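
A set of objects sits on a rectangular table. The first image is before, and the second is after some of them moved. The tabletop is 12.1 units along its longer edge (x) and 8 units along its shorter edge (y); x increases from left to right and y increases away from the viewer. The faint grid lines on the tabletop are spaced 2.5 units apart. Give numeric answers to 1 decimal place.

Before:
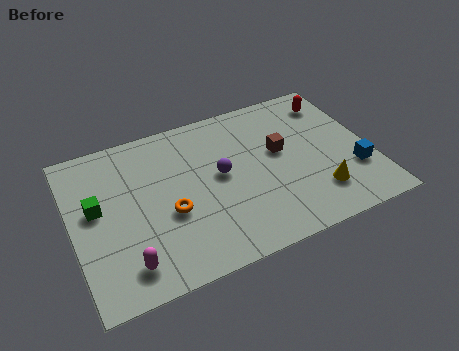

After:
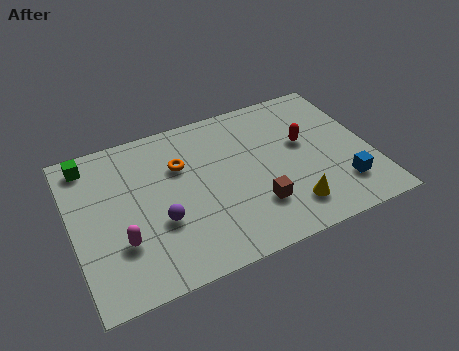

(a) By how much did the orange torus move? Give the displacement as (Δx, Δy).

(0.7, 2.2)

The orange torus was at about (3.8, 3.2) and moved to about (4.5, 5.4).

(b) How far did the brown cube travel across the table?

2.7

The brown cube was near (8.5, 4.6) before and (7.2, 2.2) after, so it travelled √(1.3² + 2.4²) ≈ 2.7 units.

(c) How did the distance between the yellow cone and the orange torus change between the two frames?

-0.5

The distance was about 6.0 in the first image and 5.5 in the second, so they moved 0.5 units closer together.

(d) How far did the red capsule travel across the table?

2.3

The red capsule was near (11.0, 6.5) before and (9.5, 4.7) after, so it travelled √(1.5² + 1.8²) ≈ 2.3 units.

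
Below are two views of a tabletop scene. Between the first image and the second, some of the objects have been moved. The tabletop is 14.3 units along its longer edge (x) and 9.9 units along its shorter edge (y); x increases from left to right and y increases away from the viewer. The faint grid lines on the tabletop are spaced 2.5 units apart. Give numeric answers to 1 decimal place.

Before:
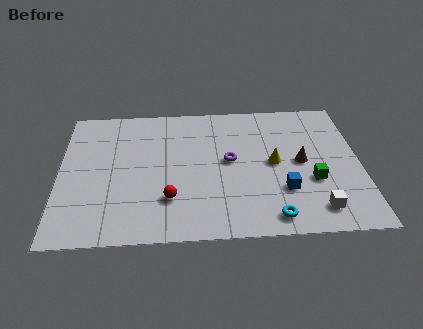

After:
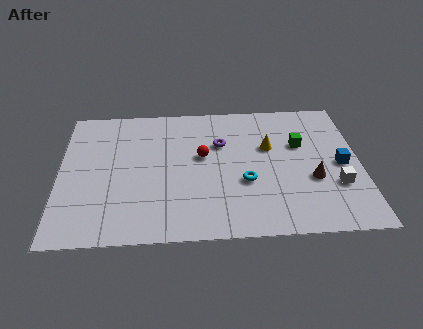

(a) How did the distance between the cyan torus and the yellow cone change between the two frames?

-1.0

The distance was about 3.8 in the first image and 2.8 in the second, so they moved 1.0 units closer together.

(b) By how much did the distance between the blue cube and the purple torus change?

+2.6

The distance was about 3.4 in the first image and 6.0 in the second, so they moved 2.6 units further apart.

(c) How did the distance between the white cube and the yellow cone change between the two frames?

+0.4

The distance was about 3.9 in the first image and 4.3 in the second, so they moved 0.4 units further apart.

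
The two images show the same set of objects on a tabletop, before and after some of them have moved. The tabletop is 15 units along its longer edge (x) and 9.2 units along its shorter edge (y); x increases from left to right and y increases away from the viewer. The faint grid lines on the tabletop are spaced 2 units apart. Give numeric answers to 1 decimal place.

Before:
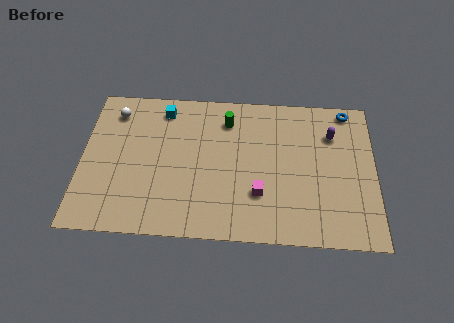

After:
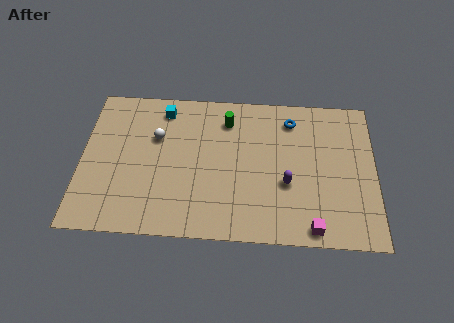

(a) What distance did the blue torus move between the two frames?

3.0

From (13.6, 8.3) to (10.7, 7.5), the blue torus covered √(2.9² + 0.8²) ≈ 3.0 units.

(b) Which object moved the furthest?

the purple capsule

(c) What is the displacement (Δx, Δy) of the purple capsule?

(-2.3, -3.2)

From the two frames, the purple capsule sits at roughly (12.8, 6.7) before and (10.5, 3.5) after.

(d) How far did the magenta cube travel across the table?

3.3

The magenta cube moved from about (9.1, 2.8) to (11.8, 0.9), a distance of √(2.7² + 1.9²) ≈ 3.3.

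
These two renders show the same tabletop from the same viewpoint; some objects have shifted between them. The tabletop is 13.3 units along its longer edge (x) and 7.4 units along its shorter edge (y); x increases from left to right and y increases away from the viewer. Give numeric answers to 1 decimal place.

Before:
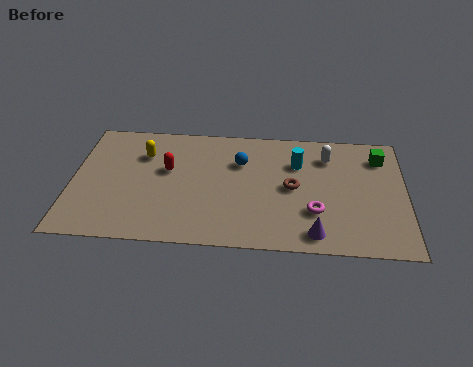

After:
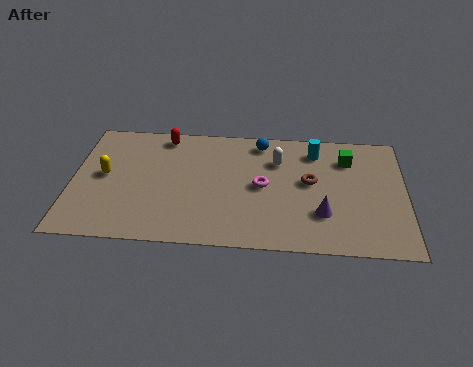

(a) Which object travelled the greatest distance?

the magenta torus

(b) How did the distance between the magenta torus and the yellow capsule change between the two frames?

-1.2

The distance was about 7.5 in the first image and 6.3 in the second, so they moved 1.2 units closer together.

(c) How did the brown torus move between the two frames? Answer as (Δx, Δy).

(0.7, 0.4)

The brown torus was at about (8.8, 3.7) and moved to about (9.5, 4.1).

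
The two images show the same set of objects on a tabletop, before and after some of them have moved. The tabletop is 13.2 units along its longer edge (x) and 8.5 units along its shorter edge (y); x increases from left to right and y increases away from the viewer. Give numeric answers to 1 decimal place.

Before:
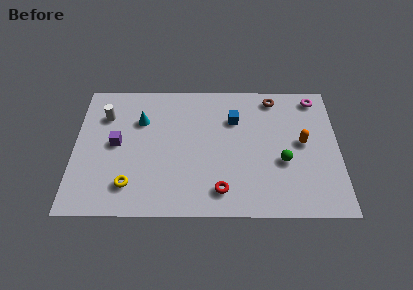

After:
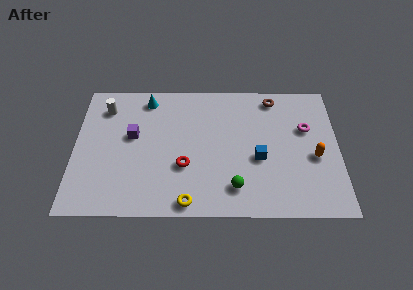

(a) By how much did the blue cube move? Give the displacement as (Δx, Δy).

(1.2, -2.5)

The blue cube started near (8.0, 6.0) and ended near (9.2, 3.5).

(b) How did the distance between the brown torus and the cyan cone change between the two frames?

-0.5

The distance was about 6.9 in the first image and 6.4 in the second, so they moved 0.5 units closer together.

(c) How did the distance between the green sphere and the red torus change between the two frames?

-0.8

Before: roughly 3.6 units apart; after: 2.8. That's 0.8 units closer together.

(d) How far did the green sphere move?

2.9

The green sphere was near (10.4, 3.3) before and (8.0, 1.7) after, so it travelled √(2.4² + 1.6²) ≈ 2.9 units.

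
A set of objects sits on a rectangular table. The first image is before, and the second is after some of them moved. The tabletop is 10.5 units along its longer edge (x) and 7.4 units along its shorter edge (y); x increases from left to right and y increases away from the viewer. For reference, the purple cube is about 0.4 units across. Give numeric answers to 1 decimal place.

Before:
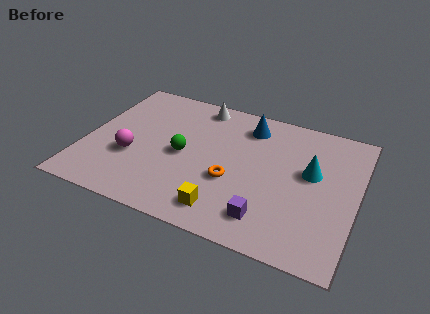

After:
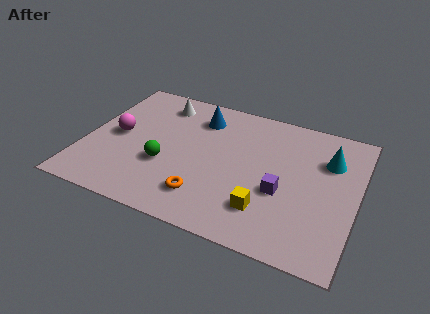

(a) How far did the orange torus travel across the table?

1.5

The orange torus was near (5.8, 2.8) before and (4.9, 1.6) after, so it travelled √(0.9² + 1.2²) ≈ 1.5 units.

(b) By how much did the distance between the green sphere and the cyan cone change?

+1.6

The distance was about 5.0 in the first image and 6.6 in the second, so they moved 1.6 units further apart.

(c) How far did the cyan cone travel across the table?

1.1

The cyan cone moved from about (8.7, 4.3) to (9.3, 5.2), a distance of √(0.6² + 0.9²) ≈ 1.1.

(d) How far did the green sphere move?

1.0

The green sphere was near (3.8, 3.5) before and (3.2, 2.7) after, so it travelled √(0.6² + 0.8²) ≈ 1.0 units.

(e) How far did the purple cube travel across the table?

1.6

From (7.3, 1.4) to (7.7, 2.9), the purple cube covered √(0.4² + 1.5²) ≈ 1.6 units.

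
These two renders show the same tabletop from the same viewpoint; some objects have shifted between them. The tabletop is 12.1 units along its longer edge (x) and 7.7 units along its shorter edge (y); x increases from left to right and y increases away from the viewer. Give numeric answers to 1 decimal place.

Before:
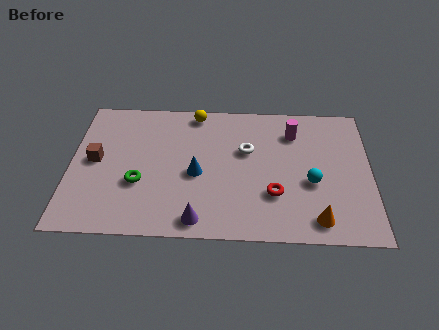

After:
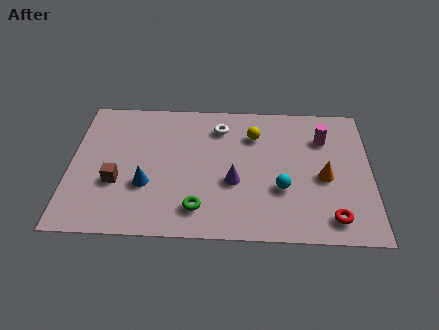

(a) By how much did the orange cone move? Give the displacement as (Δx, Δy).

(0.3, 2.3)

The orange cone was at about (9.9, 1.1) and moved to about (10.2, 3.4).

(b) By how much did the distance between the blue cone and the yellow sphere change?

+1.7

They were about 3.5 units apart before and 5.2 after — 1.7 units further apart.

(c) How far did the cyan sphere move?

1.3

The cyan sphere moved from about (9.7, 3.1) to (8.5, 2.7), a distance of √(1.2² + 0.4²) ≈ 1.3.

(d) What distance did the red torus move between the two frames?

2.6

The red torus was near (8.2, 2.4) before and (10.5, 1.2) after, so it travelled √(2.3² + 1.2²) ≈ 2.6 units.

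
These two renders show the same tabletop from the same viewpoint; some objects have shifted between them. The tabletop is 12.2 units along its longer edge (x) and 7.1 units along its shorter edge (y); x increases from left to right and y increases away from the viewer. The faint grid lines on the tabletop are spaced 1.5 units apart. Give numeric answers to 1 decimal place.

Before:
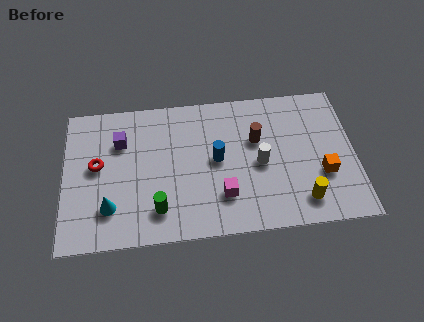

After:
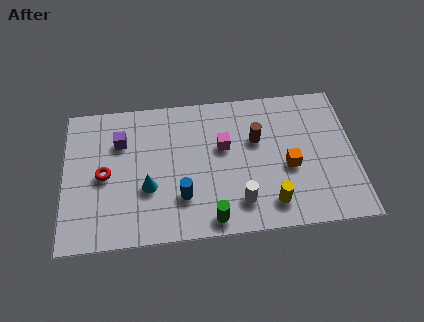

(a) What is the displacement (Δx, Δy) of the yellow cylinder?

(-1.3, 0.0)

The yellow cylinder was at about (9.9, 1.3) and moved to about (8.6, 1.3).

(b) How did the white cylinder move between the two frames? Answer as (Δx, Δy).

(-0.9, -1.8)

The white cylinder started near (8.2, 3.3) and ended near (7.3, 1.5).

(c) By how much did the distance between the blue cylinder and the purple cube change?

-0.3

They were about 4.2 units apart before and 3.9 after — 0.3 units closer together.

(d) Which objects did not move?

the brown cylinder and the purple cube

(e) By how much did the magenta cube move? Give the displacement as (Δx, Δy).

(0.1, 2.4)

The magenta cube started near (6.6, 1.9) and ended near (6.7, 4.3).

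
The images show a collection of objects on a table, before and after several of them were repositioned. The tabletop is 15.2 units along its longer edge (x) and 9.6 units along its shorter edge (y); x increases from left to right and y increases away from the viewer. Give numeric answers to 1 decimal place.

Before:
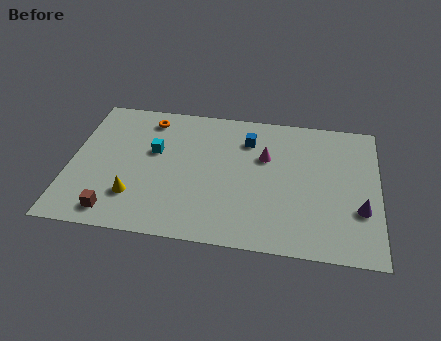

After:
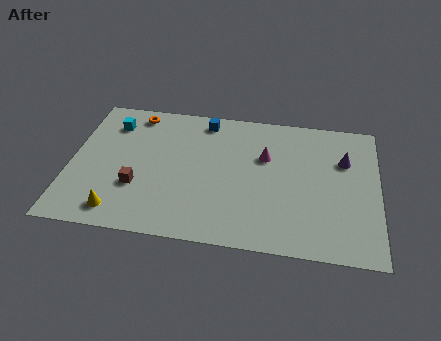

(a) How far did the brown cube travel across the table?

2.1

From (2.4, 1.3) to (3.4, 3.2), the brown cube covered √(1.0² + 1.9²) ≈ 2.1 units.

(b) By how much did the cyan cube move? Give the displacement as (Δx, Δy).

(-2.2, 1.7)

The cyan cube was at about (4.1, 5.8) and moved to about (1.9, 7.5).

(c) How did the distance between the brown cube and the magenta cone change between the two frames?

-1.8

They were about 8.7 units apart before and 6.9 after — 1.8 units closer together.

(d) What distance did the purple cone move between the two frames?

3.4

From (14.3, 3.2) to (13.5, 6.5), the purple cone covered √(0.8² + 3.3²) ≈ 3.4 units.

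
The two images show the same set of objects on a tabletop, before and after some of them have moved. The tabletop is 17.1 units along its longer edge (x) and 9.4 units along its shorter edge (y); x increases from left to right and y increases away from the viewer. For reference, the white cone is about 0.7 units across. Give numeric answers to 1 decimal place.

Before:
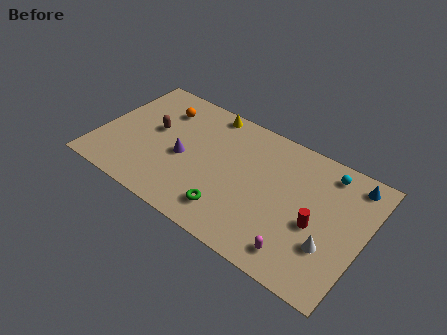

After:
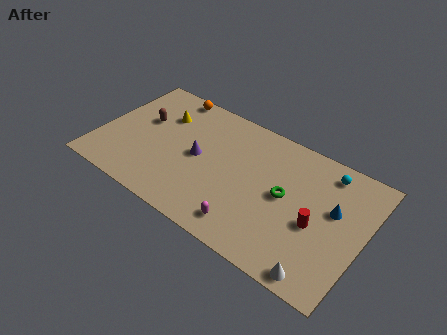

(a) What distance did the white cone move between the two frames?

2.1

From (15.2, 3.0) to (15.0, 0.9), the white cone covered √(0.2² + 2.1²) ≈ 2.1 units.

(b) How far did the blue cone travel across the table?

2.6

The blue cone was near (15.9, 8.1) before and (15.1, 5.6) after, so it travelled √(0.8² + 2.5²) ≈ 2.6 units.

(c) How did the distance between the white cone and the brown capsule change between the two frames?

+1.3

They were about 12.1 units apart before and 13.4 after — 1.3 units further apart.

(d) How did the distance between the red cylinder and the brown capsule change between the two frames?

+0.8

They were about 11.0 units apart before and 11.8 after — 0.8 units further apart.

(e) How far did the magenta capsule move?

3.3

The magenta capsule was near (13.5, 1.5) before and (10.2, 1.5) after, so it travelled √(3.3² + 0.0²) ≈ 3.3 units.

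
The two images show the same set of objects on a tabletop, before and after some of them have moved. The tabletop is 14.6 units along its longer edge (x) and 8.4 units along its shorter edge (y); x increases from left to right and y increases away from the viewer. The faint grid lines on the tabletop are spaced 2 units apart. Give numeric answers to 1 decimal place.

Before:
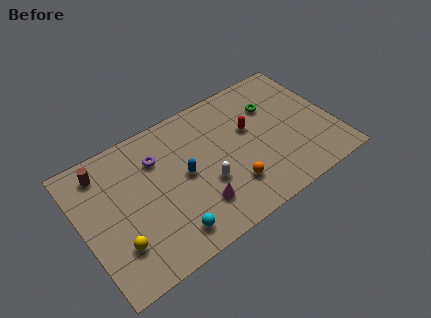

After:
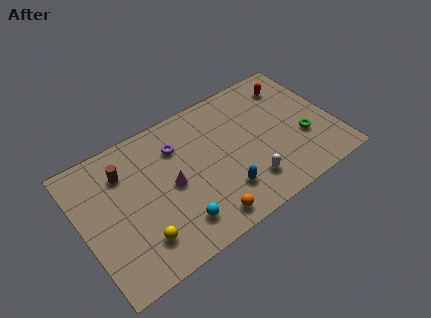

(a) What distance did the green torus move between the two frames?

3.2

The green torus moved from about (11.4, 5.9) to (12.7, 3.0), a distance of √(1.3² + 2.9²) ≈ 3.2.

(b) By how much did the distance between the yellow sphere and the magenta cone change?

-1.5

The distance was about 4.6 in the first image and 3.1 in the second, so they moved 1.5 units closer together.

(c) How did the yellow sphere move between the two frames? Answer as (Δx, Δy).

(1.2, -0.4)

The yellow sphere started near (1.7, 2.3) and ended near (2.9, 1.9).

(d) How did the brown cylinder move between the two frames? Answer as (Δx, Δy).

(1.1, -0.7)

The brown cylinder started near (1.6, 7.0) and ended near (2.7, 6.3).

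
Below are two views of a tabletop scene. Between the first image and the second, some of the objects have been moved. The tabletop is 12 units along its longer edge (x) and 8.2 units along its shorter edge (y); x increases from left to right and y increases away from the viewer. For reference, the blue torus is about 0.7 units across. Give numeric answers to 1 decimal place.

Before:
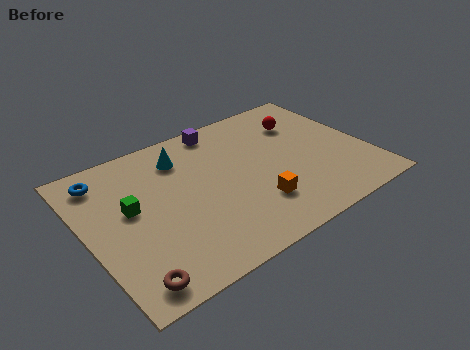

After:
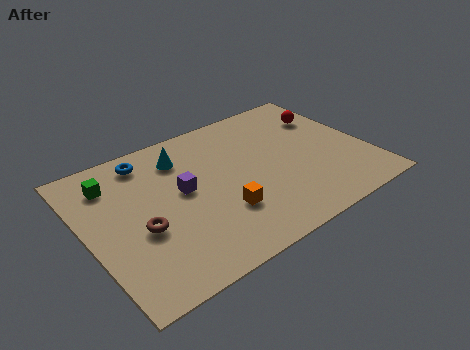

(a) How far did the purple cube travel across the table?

3.6

The purple cube was near (6.3, 7.3) before and (4.1, 4.5) after, so it travelled √(2.2² + 2.8²) ≈ 3.6 units.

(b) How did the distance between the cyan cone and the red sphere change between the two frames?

+1.1

The distance was about 5.3 in the first image and 6.4 in the second, so they moved 1.1 units further apart.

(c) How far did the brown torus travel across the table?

2.5

From (1.2, 1.0) to (2.1, 3.3), the brown torus covered √(0.9² + 2.3²) ≈ 2.5 units.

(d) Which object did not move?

the cyan cone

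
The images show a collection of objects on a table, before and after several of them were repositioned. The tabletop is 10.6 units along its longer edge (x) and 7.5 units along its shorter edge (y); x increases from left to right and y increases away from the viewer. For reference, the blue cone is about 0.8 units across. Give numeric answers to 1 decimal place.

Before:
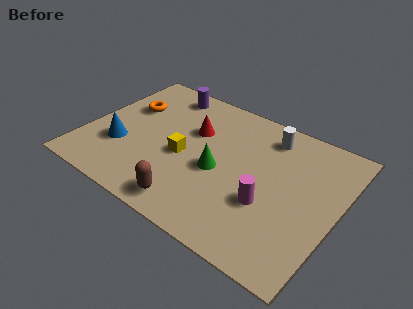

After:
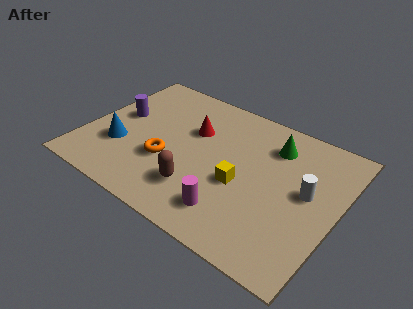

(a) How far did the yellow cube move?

2.5

From (4.2, 3.3) to (6.7, 3.1), the yellow cube covered √(2.5² + 0.2²) ≈ 2.5 units.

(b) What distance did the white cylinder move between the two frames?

2.9

The white cylinder moved from about (7.3, 6.2) to (9.3, 4.1), a distance of √(2.0² + 2.1²) ≈ 2.9.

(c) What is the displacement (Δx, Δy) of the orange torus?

(2.2, -2.2)

From the two frames, the orange torus sits at roughly (1.4, 4.9) before and (3.6, 2.7) after.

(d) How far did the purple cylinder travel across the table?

2.7

From (2.7, 6.5) to (1.2, 4.2), the purple cylinder covered √(1.5² + 2.3²) ≈ 2.7 units.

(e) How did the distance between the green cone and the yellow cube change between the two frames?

+1.3

Before: roughly 1.5 units apart; after: 2.8. That's 1.3 units further apart.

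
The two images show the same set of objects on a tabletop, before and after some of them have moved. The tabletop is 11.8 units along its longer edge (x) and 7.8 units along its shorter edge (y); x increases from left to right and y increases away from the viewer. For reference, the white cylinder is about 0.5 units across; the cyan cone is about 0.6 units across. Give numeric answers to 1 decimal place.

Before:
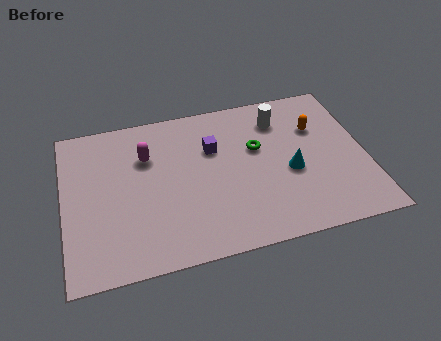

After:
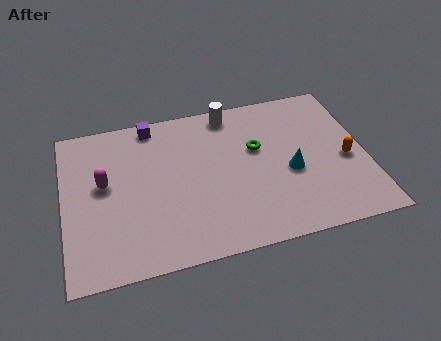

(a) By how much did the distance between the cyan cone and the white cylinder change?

+1.4

The distance was about 2.8 in the first image and 4.2 in the second, so they moved 1.4 units further apart.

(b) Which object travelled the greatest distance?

the purple cube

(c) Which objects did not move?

the green torus and the cyan cone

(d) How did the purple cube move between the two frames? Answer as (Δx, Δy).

(-2.3, 1.8)

The purple cube was at about (5.9, 5.2) and moved to about (3.6, 7.0).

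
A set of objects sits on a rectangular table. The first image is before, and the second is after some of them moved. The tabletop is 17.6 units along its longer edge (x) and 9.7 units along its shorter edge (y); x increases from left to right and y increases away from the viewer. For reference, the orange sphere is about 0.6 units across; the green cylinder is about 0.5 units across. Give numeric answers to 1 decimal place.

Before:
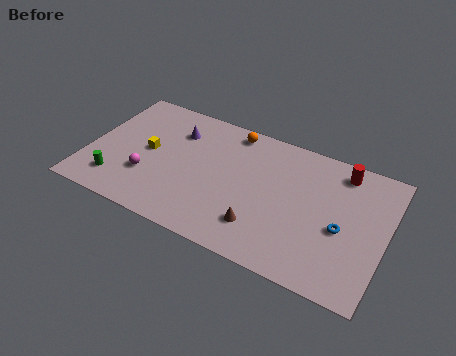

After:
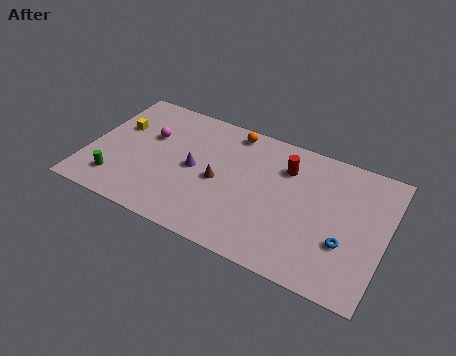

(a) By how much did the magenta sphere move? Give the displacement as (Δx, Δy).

(-0.3, 3.1)

The magenta sphere was at about (3.7, 3.1) and moved to about (3.4, 6.2).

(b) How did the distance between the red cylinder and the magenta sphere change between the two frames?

-4.0

The distance was about 12.2 in the first image and 8.2 in the second, so they moved 4.0 units closer together.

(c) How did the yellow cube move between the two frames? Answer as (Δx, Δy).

(-2.0, 1.2)

From the two frames, the yellow cube sits at roughly (3.5, 5.0) before and (1.5, 6.2) after.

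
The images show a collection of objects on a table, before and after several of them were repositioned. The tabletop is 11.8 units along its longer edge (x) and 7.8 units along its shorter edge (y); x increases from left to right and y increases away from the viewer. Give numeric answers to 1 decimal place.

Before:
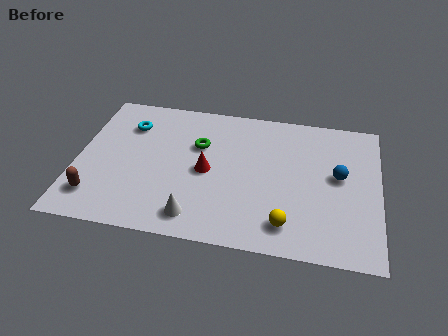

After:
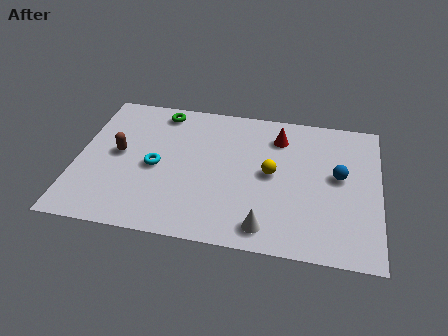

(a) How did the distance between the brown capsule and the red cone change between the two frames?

+1.8

The distance was about 4.7 in the first image and 6.5 in the second, so they moved 1.8 units further apart.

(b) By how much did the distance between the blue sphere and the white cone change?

-2.0

They were about 6.2 units apart before and 4.2 after — 2.0 units closer together.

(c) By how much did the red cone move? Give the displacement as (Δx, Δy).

(2.7, 2.4)

The red cone started near (5.1, 3.7) and ended near (7.8, 6.1).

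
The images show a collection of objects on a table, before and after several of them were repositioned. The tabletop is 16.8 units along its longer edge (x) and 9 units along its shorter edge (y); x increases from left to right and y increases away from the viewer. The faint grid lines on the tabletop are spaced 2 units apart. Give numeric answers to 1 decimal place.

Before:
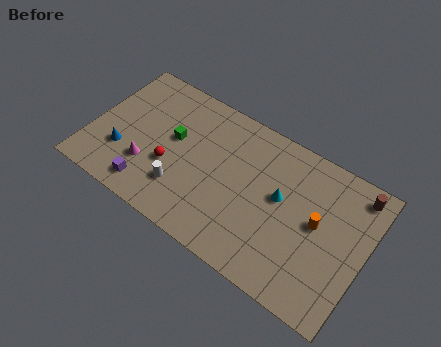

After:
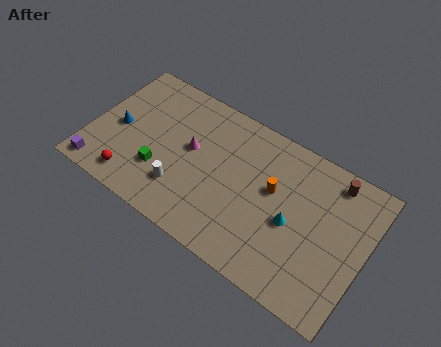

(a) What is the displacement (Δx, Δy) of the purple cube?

(-3.0, -0.4)

The purple cube started near (4.0, 1.4) and ended near (1.0, 1.0).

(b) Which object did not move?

the white cylinder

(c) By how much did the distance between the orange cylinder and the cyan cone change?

-0.4

They were about 2.3 units apart before and 1.9 after — 0.4 units closer together.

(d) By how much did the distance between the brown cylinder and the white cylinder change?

-1.2

They were about 11.3 units apart before and 10.1 after — 1.2 units closer together.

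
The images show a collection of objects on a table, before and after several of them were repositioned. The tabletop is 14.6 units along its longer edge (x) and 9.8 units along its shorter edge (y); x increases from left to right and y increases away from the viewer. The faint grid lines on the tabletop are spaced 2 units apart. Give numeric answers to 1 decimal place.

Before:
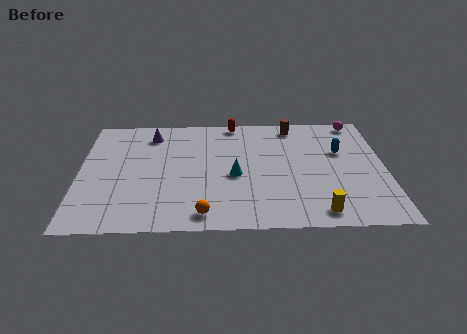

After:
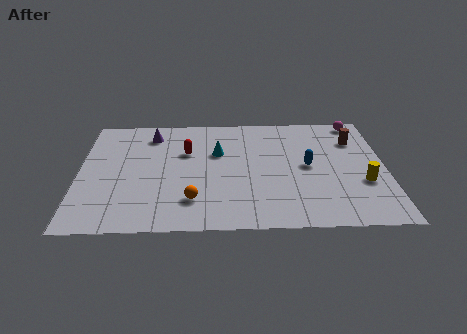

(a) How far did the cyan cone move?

2.2

The cyan cone was near (7.4, 4.3) before and (6.6, 6.3) after, so it travelled √(0.8² + 2.0²) ≈ 2.2 units.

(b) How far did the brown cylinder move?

3.2

The brown cylinder was near (10.3, 8.6) before and (13.2, 7.2) after, so it travelled √(2.9² + 1.4²) ≈ 3.2 units.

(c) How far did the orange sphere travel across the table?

1.2

The orange sphere was near (5.9, 1.2) before and (5.4, 2.3) after, so it travelled √(0.5² + 1.1²) ≈ 1.2 units.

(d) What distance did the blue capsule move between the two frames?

2.0

The blue capsule was near (12.5, 6.2) before and (10.9, 5.0) after, so it travelled √(1.6² + 1.2²) ≈ 2.0 units.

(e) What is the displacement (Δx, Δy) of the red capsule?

(-2.3, -2.6)

The red capsule was at about (7.4, 9.0) and moved to about (5.1, 6.4).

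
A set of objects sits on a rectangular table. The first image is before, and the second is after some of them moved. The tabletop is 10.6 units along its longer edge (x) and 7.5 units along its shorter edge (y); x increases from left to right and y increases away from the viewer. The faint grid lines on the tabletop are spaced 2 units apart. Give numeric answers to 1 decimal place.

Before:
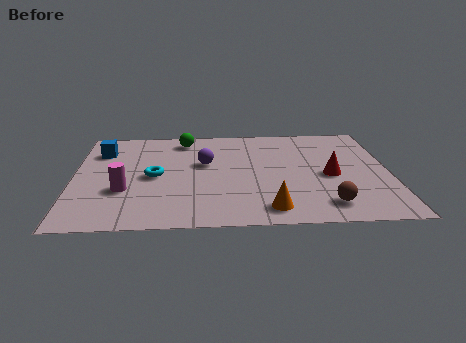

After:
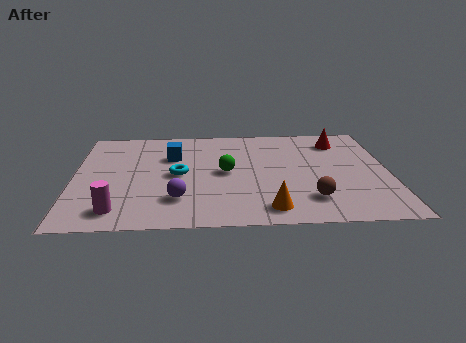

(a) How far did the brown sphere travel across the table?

0.6

The brown sphere moved from about (8.4, 1.3) to (7.9, 1.7), a distance of √(0.5² + 0.4²) ≈ 0.6.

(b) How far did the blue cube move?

2.5

The blue cube moved from about (0.9, 5.6) to (3.3, 5.1), a distance of √(2.4² + 0.5²) ≈ 2.5.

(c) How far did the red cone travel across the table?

2.6

The red cone moved from about (8.6, 3.4) to (9.0, 6.0), a distance of √(0.4² + 2.6²) ≈ 2.6.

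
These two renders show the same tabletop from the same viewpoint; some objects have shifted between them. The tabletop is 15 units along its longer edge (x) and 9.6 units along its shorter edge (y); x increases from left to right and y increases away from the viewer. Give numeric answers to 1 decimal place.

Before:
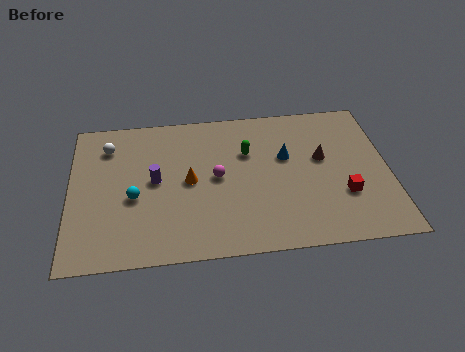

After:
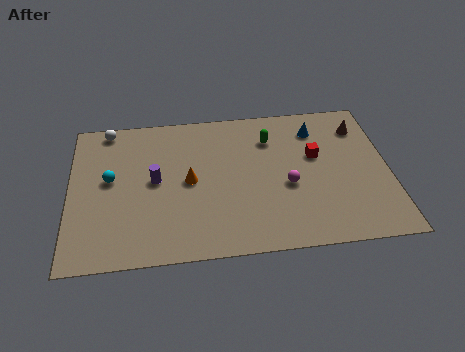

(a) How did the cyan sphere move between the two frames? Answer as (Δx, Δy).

(-1.1, 1.3)

The cyan sphere was at about (3.0, 4.0) and moved to about (1.9, 5.3).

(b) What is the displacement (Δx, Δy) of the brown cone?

(1.9, 1.9)

The brown cone started near (11.9, 5.6) and ended near (13.8, 7.5).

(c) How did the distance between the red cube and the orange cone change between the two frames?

-1.3

They were about 7.4 units apart before and 6.1 after — 1.3 units closer together.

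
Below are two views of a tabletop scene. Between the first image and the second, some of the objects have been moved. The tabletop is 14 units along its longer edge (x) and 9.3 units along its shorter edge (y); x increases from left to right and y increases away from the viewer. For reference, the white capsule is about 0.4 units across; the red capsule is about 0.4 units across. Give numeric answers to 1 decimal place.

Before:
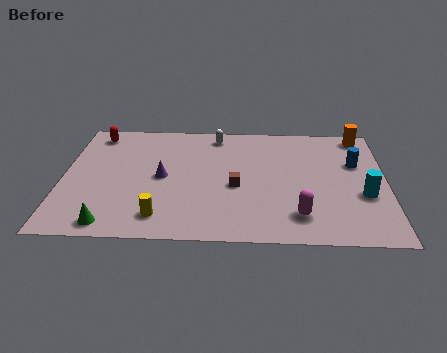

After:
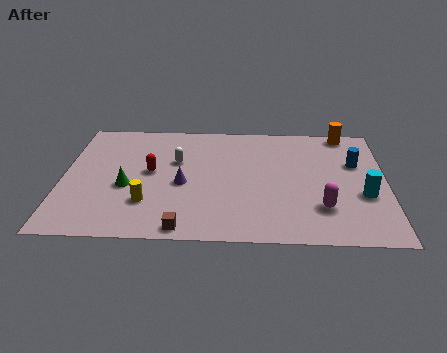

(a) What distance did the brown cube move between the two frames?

3.9

From (7.5, 4.0) to (5.3, 0.8), the brown cube covered √(2.2² + 3.2²) ≈ 3.9 units.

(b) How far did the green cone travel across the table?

2.9

The green cone was near (2.2, 1.0) before and (2.8, 3.8) after, so it travelled √(0.6² + 2.8²) ≈ 2.9 units.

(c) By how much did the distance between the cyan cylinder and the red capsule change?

-3.2

The distance was about 12.5 in the first image and 9.3 in the second, so they moved 3.2 units closer together.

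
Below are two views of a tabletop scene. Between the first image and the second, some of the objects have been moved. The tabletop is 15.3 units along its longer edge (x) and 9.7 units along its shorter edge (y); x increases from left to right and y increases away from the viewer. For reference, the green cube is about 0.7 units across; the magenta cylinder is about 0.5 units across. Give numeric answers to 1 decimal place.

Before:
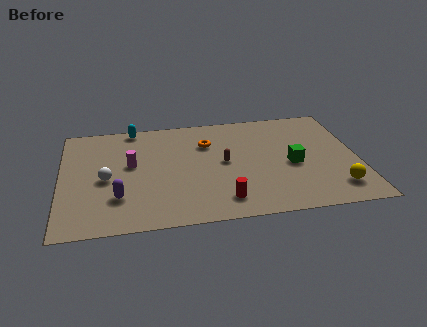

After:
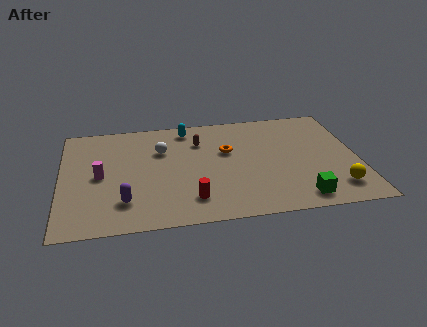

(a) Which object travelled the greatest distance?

the white sphere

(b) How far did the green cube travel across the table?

3.0

From (11.9, 4.3) to (12.1, 1.3), the green cube covered √(0.2² + 3.0²) ≈ 3.0 units.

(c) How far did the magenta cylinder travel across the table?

1.8

The magenta cylinder moved from about (3.6, 5.5) to (2.0, 4.7), a distance of √(1.6² + 0.8²) ≈ 1.8.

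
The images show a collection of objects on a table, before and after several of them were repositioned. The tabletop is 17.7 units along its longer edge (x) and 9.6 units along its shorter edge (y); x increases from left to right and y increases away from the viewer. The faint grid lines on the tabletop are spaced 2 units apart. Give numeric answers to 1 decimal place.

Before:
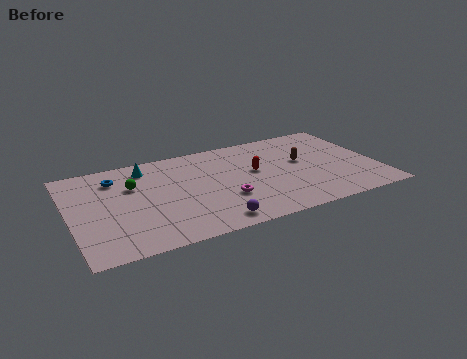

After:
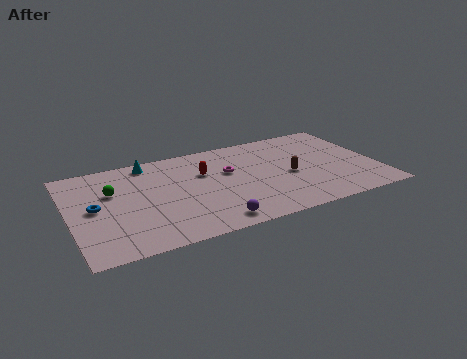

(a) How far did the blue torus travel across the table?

3.0

From (2.8, 7.5) to (1.4, 4.9), the blue torus covered √(1.4² + 2.6²) ≈ 3.0 units.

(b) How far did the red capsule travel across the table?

3.0

From (10.7, 5.4) to (7.8, 6.3), the red capsule covered √(2.9² + 0.9²) ≈ 3.0 units.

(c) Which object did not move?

the purple sphere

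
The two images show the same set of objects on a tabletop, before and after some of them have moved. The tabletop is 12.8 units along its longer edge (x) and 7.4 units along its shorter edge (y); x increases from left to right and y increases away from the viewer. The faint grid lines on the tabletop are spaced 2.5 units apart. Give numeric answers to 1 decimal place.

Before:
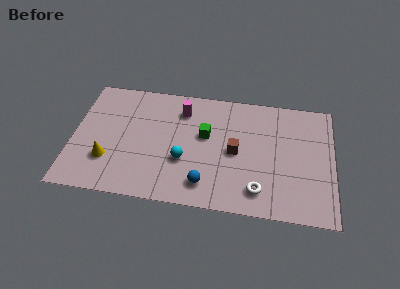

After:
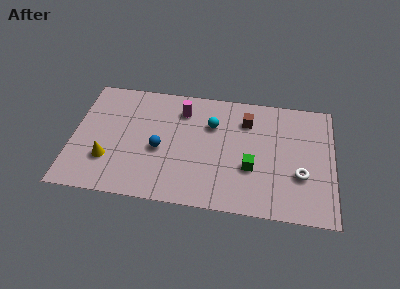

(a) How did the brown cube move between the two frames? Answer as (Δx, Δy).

(0.5, 2.0)

The brown cube was at about (8.0, 3.6) and moved to about (8.5, 5.6).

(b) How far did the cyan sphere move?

2.7

From (5.5, 2.7) to (6.8, 5.1), the cyan sphere covered √(1.3² + 2.4²) ≈ 2.7 units.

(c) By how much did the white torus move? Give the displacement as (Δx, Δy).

(2.0, 1.2)

The white torus was at about (9.2, 1.4) and moved to about (11.2, 2.6).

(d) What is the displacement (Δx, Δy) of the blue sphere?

(-2.3, 1.8)

From the two frames, the blue sphere sits at roughly (6.6, 1.4) before and (4.3, 3.2) after.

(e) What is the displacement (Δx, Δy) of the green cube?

(2.3, -1.7)

The green cube was at about (6.5, 4.4) and moved to about (8.8, 2.7).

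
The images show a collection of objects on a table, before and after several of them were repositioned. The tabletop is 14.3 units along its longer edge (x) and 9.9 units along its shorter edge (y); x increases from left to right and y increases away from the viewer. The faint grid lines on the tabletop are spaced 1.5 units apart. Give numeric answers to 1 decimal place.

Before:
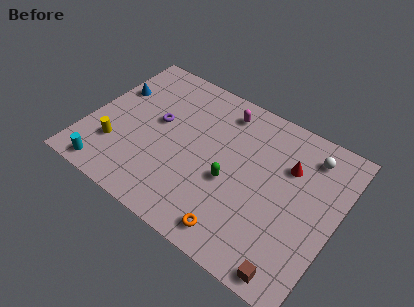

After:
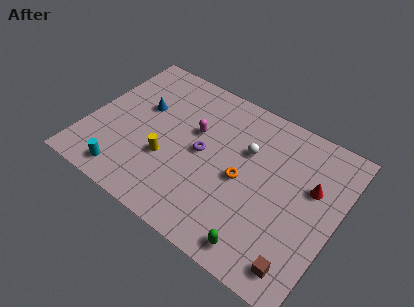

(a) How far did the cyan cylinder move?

1.0

From (1.8, 1.0) to (2.8, 1.3), the cyan cylinder covered √(1.0² + 0.3²) ≈ 1.0 units.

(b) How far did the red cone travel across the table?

1.5

The red cone moved from about (11.3, 6.8) to (12.7, 6.2), a distance of √(1.4² + 0.6²) ≈ 1.5.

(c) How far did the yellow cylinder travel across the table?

3.0

The yellow cylinder was near (1.9, 2.8) before and (4.8, 3.5) after, so it travelled √(2.9² + 0.7²) ≈ 3.0 units.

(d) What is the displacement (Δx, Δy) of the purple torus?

(2.8, -0.6)

From the two frames, the purple torus sits at roughly (3.8, 5.6) before and (6.6, 5.0) after.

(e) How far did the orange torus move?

3.3

The orange torus was near (9.3, 1.3) before and (9.0, 4.6) after, so it travelled √(0.3² + 3.3²) ≈ 3.3 units.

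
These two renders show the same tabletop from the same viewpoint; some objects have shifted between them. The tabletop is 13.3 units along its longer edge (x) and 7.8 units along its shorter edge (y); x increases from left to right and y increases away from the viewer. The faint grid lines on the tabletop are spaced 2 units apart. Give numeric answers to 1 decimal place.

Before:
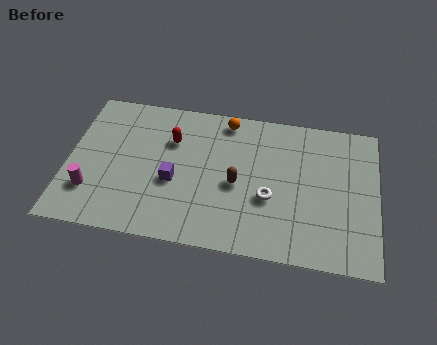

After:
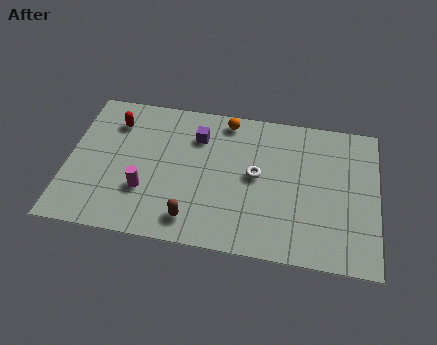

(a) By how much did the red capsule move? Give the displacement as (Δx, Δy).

(-2.5, 0.6)

The red capsule was at about (4.4, 5.4) and moved to about (1.9, 6.0).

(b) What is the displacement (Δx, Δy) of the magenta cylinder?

(2.3, 0.4)

From the two frames, the magenta cylinder sits at roughly (1.1, 2.1) before and (3.4, 2.5) after.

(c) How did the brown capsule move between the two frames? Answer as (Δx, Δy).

(-1.8, -2.2)

The brown capsule was at about (7.3, 3.5) and moved to about (5.5, 1.3).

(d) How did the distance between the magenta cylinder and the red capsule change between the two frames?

-0.9

The distance was about 4.7 in the first image and 3.8 in the second, so they moved 0.9 units closer together.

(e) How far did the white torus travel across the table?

1.3

The white torus moved from about (8.7, 3.0) to (8.1, 4.1), a distance of √(0.6² + 1.1²) ≈ 1.3.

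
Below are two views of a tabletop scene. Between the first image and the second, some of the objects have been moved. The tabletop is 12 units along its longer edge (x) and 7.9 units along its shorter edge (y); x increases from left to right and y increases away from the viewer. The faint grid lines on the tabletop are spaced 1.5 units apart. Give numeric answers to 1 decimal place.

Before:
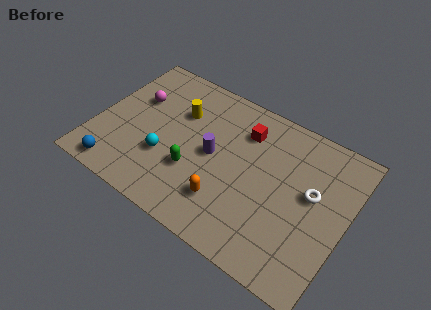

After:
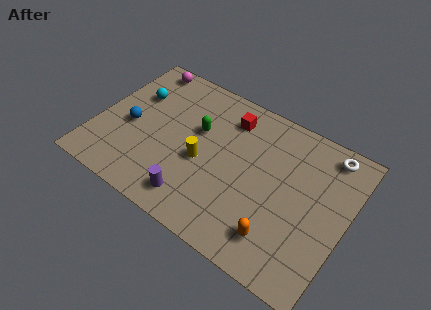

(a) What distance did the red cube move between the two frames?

0.9

From (6.8, 6.0) to (6.0, 6.3), the red cube covered √(0.8² + 0.3²) ≈ 0.9 units.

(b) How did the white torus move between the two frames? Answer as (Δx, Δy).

(0.4, 2.4)

The white torus started near (10.3, 4.5) and ended near (10.7, 6.9).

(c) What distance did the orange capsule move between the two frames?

2.6

The orange capsule was near (6.6, 2.0) before and (9.2, 1.6) after, so it travelled √(2.6² + 0.4²) ≈ 2.6 units.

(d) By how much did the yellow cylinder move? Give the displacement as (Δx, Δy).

(1.5, -2.0)

From the two frames, the yellow cylinder sits at roughly (3.7, 5.4) before and (5.2, 3.4) after.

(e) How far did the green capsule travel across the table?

2.2

The green capsule moved from about (4.9, 2.7) to (4.7, 4.9), a distance of √(0.2² + 2.2²) ≈ 2.2.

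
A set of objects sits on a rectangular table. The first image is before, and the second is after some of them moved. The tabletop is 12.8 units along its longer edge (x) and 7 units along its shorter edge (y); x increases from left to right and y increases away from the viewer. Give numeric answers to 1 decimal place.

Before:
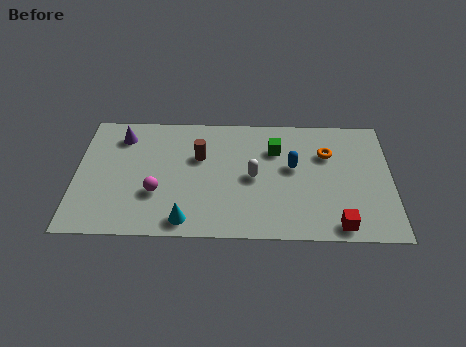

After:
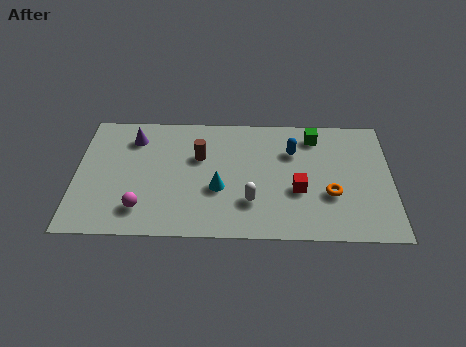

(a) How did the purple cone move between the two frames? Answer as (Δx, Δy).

(0.5, -0.1)

From the two frames, the purple cone sits at roughly (1.8, 5.6) before and (2.3, 5.5) after.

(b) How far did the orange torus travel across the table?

2.3

From (10.2, 4.8) to (10.3, 2.5), the orange torus covered √(0.1² + 2.3²) ≈ 2.3 units.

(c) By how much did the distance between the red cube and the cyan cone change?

-2.9

Before: roughly 6.1 units apart; after: 3.2. That's 2.9 units closer together.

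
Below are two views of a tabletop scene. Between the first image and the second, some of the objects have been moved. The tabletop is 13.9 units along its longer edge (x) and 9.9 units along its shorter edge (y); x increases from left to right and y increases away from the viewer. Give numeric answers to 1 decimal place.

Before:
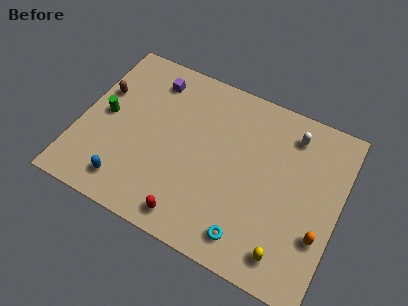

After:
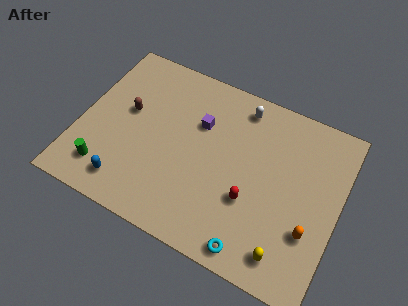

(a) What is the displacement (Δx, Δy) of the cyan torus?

(0.3, -0.5)

The cyan torus was at about (9.6, 1.5) and moved to about (9.9, 1.0).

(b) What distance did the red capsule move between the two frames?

3.7

From (6.5, 1.2) to (9.4, 3.5), the red capsule covered √(2.9² + 2.3²) ≈ 3.7 units.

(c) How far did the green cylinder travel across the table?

3.1

From (1.3, 5.0) to (1.8, 1.9), the green cylinder covered √(0.5² + 3.1²) ≈ 3.1 units.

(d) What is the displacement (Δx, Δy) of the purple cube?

(2.8, -1.5)

From the two frames, the purple cube sits at roughly (3.4, 8.1) before and (6.2, 6.6) after.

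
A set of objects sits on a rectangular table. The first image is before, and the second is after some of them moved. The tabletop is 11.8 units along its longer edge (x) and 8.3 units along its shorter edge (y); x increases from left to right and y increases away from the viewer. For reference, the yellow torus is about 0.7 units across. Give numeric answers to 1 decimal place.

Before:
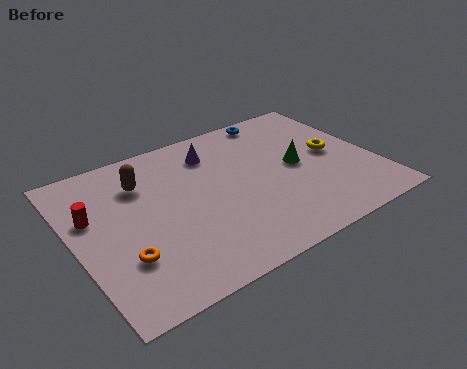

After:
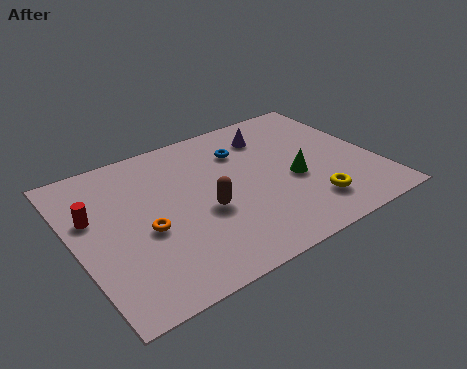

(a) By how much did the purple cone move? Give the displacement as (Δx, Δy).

(2.3, 0.0)

The purple cone started near (5.8, 6.5) and ended near (8.1, 6.5).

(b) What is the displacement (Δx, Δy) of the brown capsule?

(2.0, -2.7)

The brown capsule started near (2.9, 6.1) and ended near (4.9, 3.4).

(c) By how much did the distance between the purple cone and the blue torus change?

-1.7

The distance was about 3.0 in the first image and 1.3 in the second, so they moved 1.7 units closer together.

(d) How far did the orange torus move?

1.4

The orange torus moved from about (1.6, 2.5) to (2.6, 3.5), a distance of √(1.0² + 1.0²) ≈ 1.4.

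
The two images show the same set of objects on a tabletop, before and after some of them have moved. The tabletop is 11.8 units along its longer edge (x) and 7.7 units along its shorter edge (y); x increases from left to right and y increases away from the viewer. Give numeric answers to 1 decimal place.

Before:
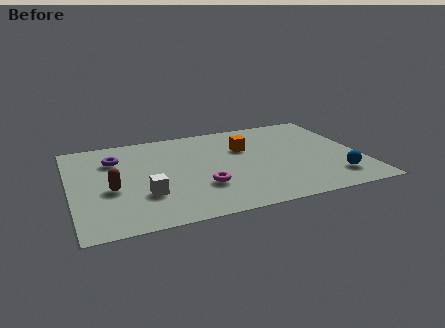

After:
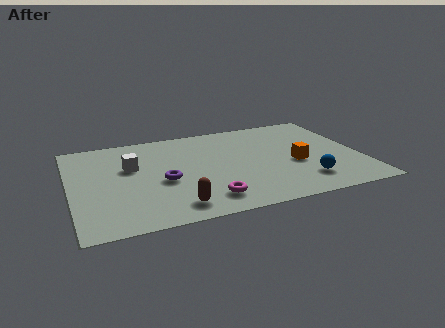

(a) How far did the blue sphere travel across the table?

1.2

The blue sphere was near (10.5, 1.6) before and (9.3, 1.7) after, so it travelled √(1.2² + 0.1²) ≈ 1.2 units.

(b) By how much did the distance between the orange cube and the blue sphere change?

-3.3

They were about 4.8 units apart before and 1.5 after — 3.3 units closer together.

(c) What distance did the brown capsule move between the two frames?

3.1

The brown capsule moved from about (1.6, 3.2) to (4.0, 1.2), a distance of √(2.4² + 2.0²) ≈ 3.1.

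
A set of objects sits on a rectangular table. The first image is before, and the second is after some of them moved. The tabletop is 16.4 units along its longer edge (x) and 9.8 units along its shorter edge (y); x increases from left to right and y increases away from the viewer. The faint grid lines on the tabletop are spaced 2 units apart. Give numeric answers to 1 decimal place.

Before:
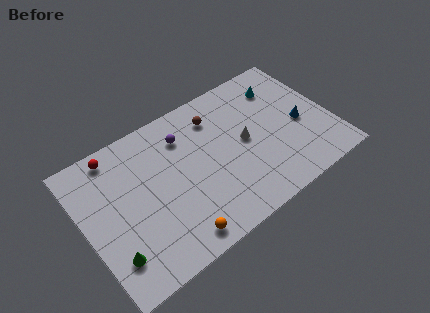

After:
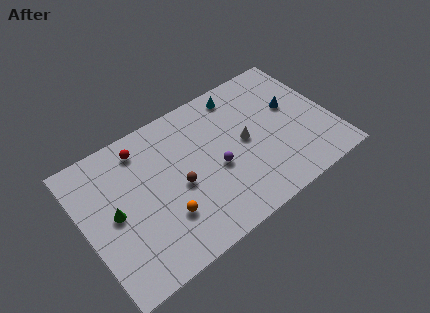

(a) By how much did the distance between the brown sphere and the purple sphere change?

+0.3

They were about 2.2 units apart before and 2.5 after — 0.3 units further apart.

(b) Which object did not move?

the white cone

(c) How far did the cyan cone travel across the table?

2.8

The cyan cone was near (13.7, 7.6) before and (11.0, 8.5) after, so it travelled √(2.7² + 0.9²) ≈ 2.8 units.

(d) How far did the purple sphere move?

3.7

The purple sphere moved from about (7.0, 7.5) to (8.6, 4.2), a distance of √(1.6² + 3.3²) ≈ 3.7.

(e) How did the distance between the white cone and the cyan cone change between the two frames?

-0.5

The distance was about 4.0 in the first image and 3.5 in the second, so they moved 0.5 units closer together.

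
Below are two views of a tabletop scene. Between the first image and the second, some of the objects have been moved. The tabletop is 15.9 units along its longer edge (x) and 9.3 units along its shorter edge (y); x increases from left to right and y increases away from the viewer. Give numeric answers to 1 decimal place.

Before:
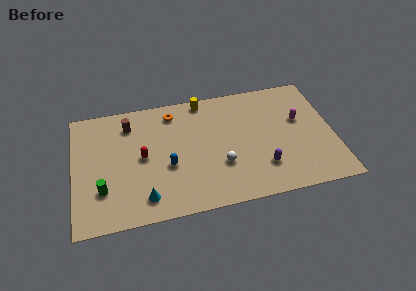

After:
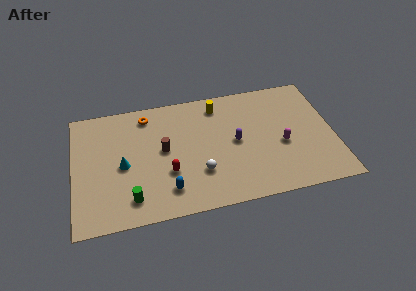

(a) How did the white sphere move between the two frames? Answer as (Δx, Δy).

(-1.3, -0.3)

The white sphere was at about (8.9, 3.1) and moved to about (7.6, 2.8).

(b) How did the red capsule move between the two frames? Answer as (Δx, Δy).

(1.5, -1.5)

From the two frames, the red capsule sits at roughly (4.2, 4.7) before and (5.7, 3.2) after.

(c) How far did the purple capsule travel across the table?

2.7

The purple capsule was near (11.4, 2.4) before and (9.9, 4.7) after, so it travelled √(1.5² + 2.3²) ≈ 2.7 units.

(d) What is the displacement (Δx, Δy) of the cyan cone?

(-1.2, 2.7)

The cyan cone started near (4.2, 1.6) and ended near (3.0, 4.3).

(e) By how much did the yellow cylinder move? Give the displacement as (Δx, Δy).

(0.9, -0.6)

The yellow cylinder was at about (8.1, 8.4) and moved to about (9.0, 7.8).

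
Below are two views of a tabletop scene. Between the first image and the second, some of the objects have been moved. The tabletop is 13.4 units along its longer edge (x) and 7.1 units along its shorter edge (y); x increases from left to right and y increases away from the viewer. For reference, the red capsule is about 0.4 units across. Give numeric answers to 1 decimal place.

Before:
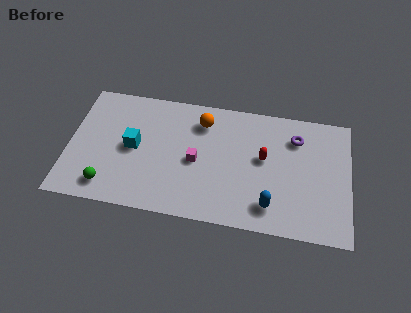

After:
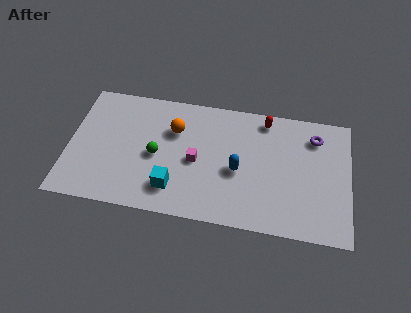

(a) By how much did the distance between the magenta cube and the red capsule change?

+1.0

They were about 3.3 units apart before and 4.3 after — 1.0 units further apart.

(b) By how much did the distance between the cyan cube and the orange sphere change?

-0.5

Before: roughly 3.8 units apart; after: 3.3. That's 0.5 units closer together.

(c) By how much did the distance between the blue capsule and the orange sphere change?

-1.8

The distance was about 5.4 in the first image and 3.6 in the second, so they moved 1.8 units closer together.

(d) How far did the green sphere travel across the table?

3.0

The green sphere moved from about (2.0, 1.2) to (4.2, 3.3), a distance of √(2.2² + 2.1²) ≈ 3.0.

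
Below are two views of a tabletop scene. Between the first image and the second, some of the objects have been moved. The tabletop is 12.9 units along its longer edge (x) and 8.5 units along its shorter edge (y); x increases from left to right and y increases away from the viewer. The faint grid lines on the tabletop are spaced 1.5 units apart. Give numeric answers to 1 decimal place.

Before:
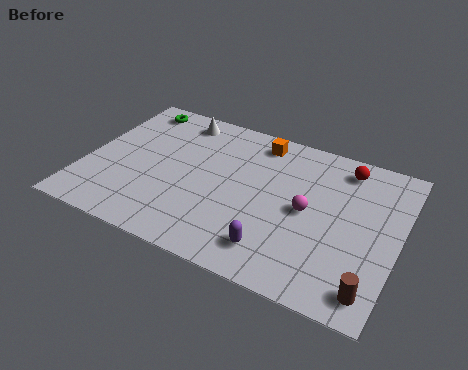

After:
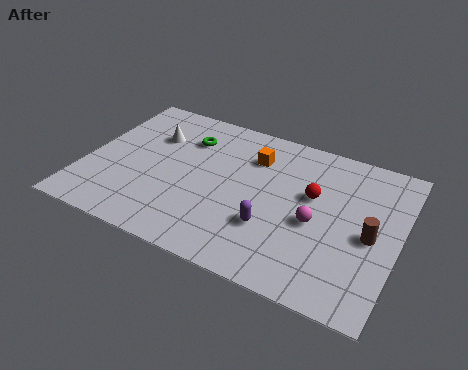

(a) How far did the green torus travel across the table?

2.6

The green torus moved from about (1.5, 7.4) to (3.9, 6.3), a distance of √(2.4² + 1.1²) ≈ 2.6.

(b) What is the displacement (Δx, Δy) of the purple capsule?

(-0.3, 1.1)

The purple capsule started near (8.2, 1.6) and ended near (7.9, 2.7).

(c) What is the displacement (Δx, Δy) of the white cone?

(-0.9, -1.4)

The white cone was at about (3.4, 7.3) and moved to about (2.5, 5.9).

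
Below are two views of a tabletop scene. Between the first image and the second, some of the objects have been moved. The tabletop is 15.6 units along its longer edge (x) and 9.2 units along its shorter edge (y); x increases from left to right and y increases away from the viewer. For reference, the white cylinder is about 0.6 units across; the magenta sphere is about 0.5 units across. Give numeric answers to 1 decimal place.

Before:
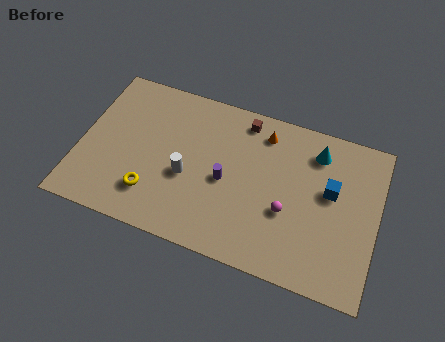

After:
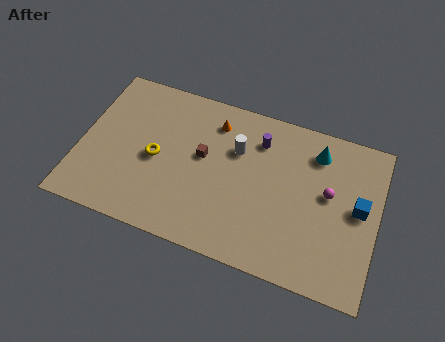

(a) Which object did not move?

the cyan cone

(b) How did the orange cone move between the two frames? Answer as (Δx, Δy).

(-2.6, -0.2)

The orange cone started near (9.4, 7.6) and ended near (6.8, 7.4).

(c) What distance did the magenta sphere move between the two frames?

2.6

The magenta sphere was near (11.0, 3.5) before and (13.0, 5.2) after, so it travelled √(2.0² + 1.7²) ≈ 2.6 units.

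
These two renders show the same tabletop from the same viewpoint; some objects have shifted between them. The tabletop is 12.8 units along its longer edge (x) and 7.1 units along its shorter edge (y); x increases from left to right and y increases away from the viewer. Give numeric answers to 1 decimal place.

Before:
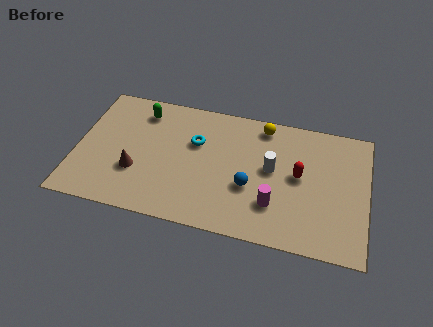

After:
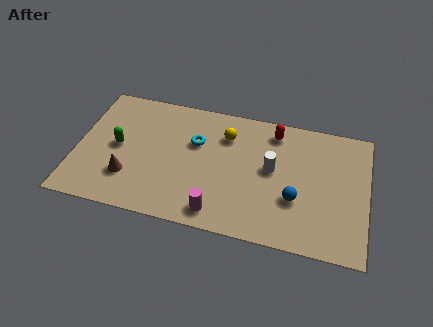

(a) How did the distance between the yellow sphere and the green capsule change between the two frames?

-0.4

Before: roughly 5.4 units apart; after: 5.0. That's 0.4 units closer together.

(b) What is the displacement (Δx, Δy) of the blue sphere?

(2.0, -0.2)

The blue sphere started near (7.7, 2.7) and ended near (9.7, 2.5).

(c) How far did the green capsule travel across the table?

2.4

The green capsule was near (2.7, 5.8) before and (1.8, 3.6) after, so it travelled √(0.9² + 2.2²) ≈ 2.4 units.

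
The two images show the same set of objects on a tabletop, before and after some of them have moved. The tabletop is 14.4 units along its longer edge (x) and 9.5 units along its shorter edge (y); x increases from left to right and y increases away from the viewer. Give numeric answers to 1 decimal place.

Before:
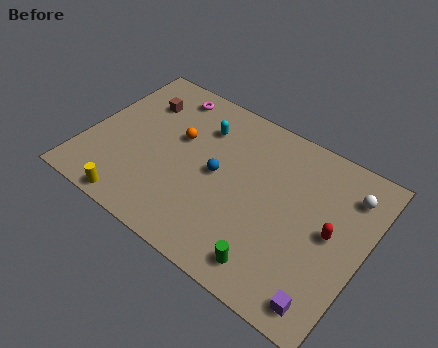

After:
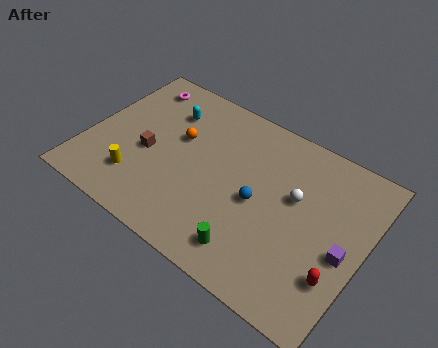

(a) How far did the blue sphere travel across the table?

2.2

The blue sphere was near (6.8, 4.8) before and (9.0, 4.4) after, so it travelled √(2.2² + 0.4²) ≈ 2.2 units.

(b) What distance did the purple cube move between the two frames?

2.9

The purple cube was near (13.1, 1.2) before and (13.5, 4.1) after, so it travelled √(0.4² + 2.9²) ≈ 2.9 units.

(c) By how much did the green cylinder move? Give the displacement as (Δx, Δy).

(-1.1, 0.2)

From the two frames, the green cylinder sits at roughly (10.3, 1.4) before and (9.2, 1.6) after.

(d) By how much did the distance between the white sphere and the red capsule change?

+1.4

Before: roughly 2.6 units apart; after: 4.0. That's 1.4 units further apart.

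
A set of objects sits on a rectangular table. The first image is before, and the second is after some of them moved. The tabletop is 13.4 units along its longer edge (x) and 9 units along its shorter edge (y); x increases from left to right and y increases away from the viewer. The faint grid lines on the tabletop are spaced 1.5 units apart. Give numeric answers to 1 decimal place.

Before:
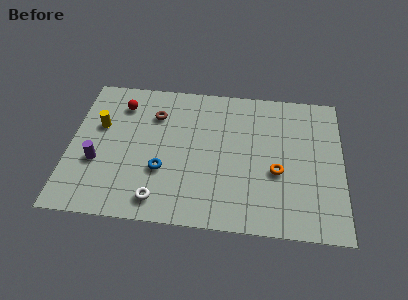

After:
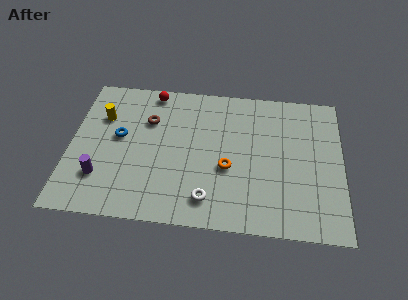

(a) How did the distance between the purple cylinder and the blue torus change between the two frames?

-0.5

The distance was about 3.2 in the first image and 2.7 in the second, so they moved 0.5 units closer together.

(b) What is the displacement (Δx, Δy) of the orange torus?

(-2.4, 0.0)

The orange torus started near (10.2, 3.6) and ended near (7.8, 3.6).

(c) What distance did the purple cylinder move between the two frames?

0.9

The purple cylinder was near (1.4, 3.3) before and (1.6, 2.4) after, so it travelled √(0.2² + 0.9²) ≈ 0.9 units.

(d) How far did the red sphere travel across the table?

1.8

The red sphere moved from about (2.4, 7.1) to (3.9, 8.1), a distance of √(1.5² + 1.0²) ≈ 1.8.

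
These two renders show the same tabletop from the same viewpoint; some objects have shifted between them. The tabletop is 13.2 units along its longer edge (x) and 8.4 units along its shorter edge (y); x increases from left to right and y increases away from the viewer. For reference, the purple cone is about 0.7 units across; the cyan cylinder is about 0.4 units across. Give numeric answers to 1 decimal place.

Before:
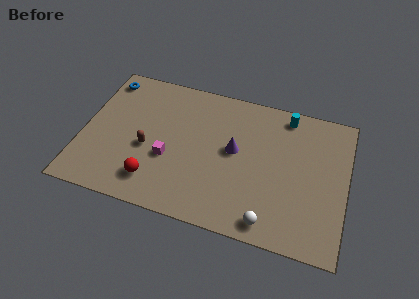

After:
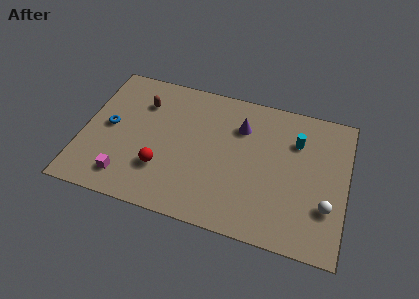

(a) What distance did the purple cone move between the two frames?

1.5

From (7.6, 4.6) to (7.8, 6.1), the purple cone covered √(0.2² + 1.5²) ≈ 1.5 units.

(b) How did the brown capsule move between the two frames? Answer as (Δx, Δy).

(-0.5, 2.7)

From the two frames, the brown capsule sits at roughly (3.3, 3.5) before and (2.8, 6.2) after.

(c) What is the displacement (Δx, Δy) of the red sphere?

(0.3, 0.8)

The red sphere was at about (3.8, 1.7) and moved to about (4.1, 2.5).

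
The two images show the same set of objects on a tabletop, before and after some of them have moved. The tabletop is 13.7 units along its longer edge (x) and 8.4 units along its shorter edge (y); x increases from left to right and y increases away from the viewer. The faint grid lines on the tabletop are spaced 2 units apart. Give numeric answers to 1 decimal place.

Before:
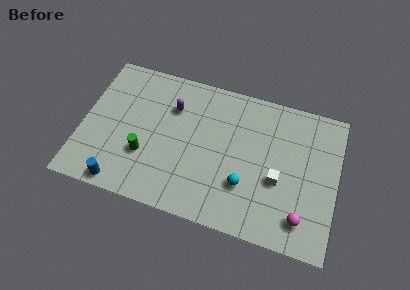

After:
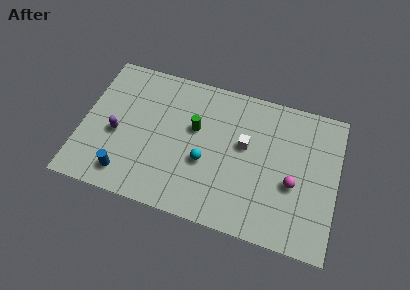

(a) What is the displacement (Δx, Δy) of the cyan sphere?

(-2.2, 0.7)

The cyan sphere was at about (8.9, 2.6) and moved to about (6.7, 3.3).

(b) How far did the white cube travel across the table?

2.4

The white cube was near (10.6, 3.4) before and (8.7, 4.9) after, so it travelled √(1.9² + 1.5²) ≈ 2.4 units.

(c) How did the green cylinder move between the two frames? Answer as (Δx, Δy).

(2.5, 2.3)

The green cylinder was at about (3.5, 2.8) and moved to about (6.0, 5.1).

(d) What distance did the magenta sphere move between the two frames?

1.9

The magenta sphere was near (12.0, 1.6) before and (11.4, 3.4) after, so it travelled √(0.6² + 1.8²) ≈ 1.9 units.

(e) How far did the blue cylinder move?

0.6

From (2.4, 0.8) to (2.6, 1.4), the blue cylinder covered √(0.2² + 0.6²) ≈ 0.6 units.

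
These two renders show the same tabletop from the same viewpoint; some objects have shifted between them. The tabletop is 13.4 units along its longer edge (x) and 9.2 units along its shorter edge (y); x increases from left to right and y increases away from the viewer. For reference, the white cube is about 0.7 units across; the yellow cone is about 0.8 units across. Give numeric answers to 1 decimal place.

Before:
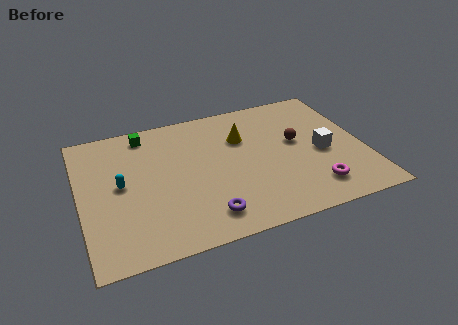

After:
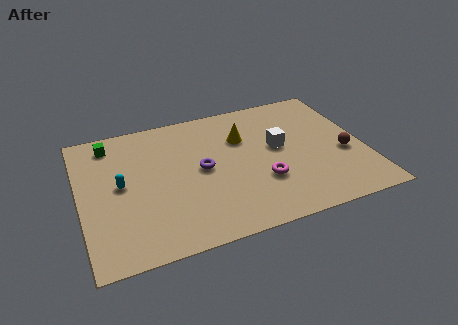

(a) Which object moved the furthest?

the purple torus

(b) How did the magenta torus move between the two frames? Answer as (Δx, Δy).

(-2.3, 1.2)

From the two frames, the magenta torus sits at roughly (10.7, 1.8) before and (8.4, 3.0) after.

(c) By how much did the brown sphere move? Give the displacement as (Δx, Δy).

(2.1, -1.5)

The brown sphere started near (10.3, 5.2) and ended near (12.4, 3.7).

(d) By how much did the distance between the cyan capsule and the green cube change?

-0.5

Before: roughly 3.5 units apart; after: 3.0. That's 0.5 units closer together.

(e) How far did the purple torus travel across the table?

3.1

The purple torus moved from about (5.6, 1.6) to (5.7, 4.7), a distance of √(0.1² + 3.1²) ≈ 3.1.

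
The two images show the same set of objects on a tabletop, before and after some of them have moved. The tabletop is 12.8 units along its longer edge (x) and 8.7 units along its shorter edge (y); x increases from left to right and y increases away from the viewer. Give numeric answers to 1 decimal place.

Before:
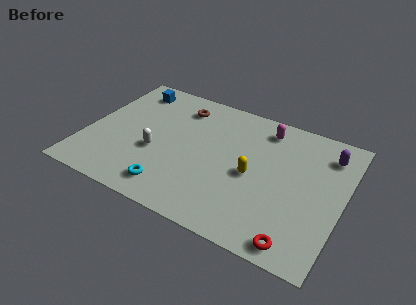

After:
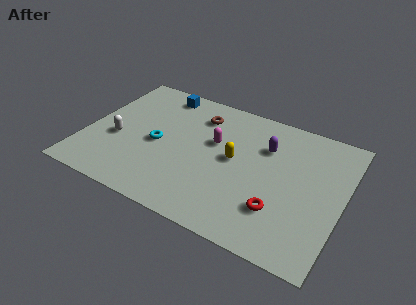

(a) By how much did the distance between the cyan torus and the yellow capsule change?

-0.7

They were about 4.5 units apart before and 3.8 after — 0.7 units closer together.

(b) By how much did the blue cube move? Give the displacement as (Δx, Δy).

(1.5, 0.3)

The blue cube started near (1.7, 7.3) and ended near (3.2, 7.6).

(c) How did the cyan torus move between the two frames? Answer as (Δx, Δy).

(-1.1, 2.6)

The cyan torus was at about (4.7, 1.4) and moved to about (3.6, 4.0).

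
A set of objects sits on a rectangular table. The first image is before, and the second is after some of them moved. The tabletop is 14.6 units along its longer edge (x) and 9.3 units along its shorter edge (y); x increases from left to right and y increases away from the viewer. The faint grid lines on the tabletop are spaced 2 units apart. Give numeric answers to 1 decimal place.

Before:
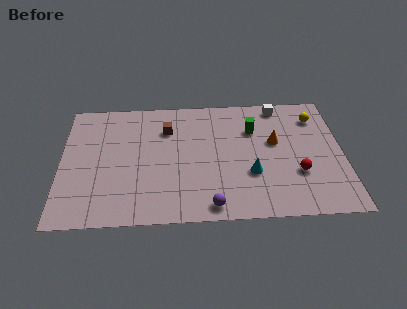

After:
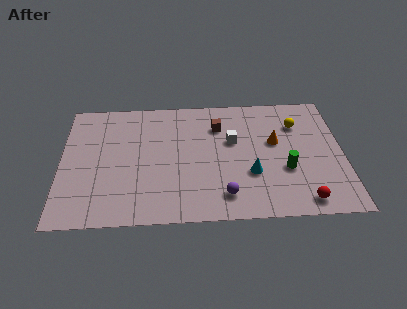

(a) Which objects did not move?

the orange cone and the cyan cone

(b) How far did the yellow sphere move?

1.1

The yellow sphere was near (13.3, 7.3) before and (12.3, 6.8) after, so it travelled √(1.0² + 0.5²) ≈ 1.1 units.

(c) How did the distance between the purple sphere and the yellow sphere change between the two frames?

-2.0

They were about 8.4 units apart before and 6.4 after — 2.0 units closer together.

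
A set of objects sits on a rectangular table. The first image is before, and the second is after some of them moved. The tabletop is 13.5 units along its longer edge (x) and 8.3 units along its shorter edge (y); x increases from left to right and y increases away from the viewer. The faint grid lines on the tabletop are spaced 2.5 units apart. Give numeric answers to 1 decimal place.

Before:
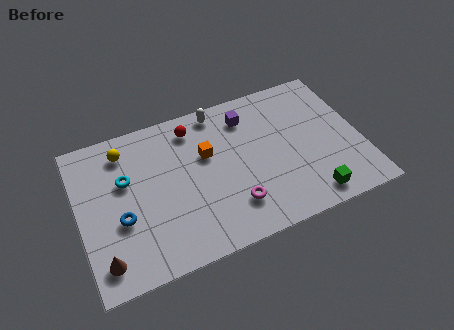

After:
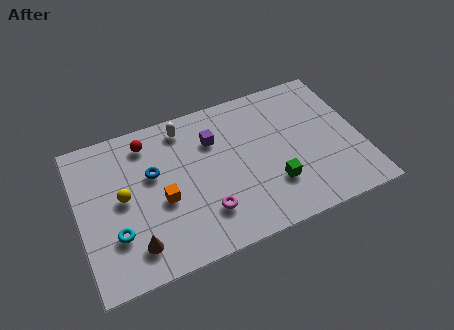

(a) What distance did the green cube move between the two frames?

2.1

From (10.7, 1.1) to (9.1, 2.4), the green cube covered √(1.6² + 1.3²) ≈ 2.1 units.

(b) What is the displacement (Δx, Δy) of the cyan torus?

(-0.7, -2.7)

The cyan torus was at about (2.3, 5.2) and moved to about (1.6, 2.5).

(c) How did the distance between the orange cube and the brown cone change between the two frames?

-4.1

The distance was about 6.5 in the first image and 2.4 in the second, so they moved 4.1 units closer together.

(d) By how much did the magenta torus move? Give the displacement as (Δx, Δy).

(-1.3, 0.1)

The magenta torus started near (7.1, 2.0) and ended near (5.8, 2.1).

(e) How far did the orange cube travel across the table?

2.9

The orange cube was near (6.2, 5.2) before and (3.9, 3.5) after, so it travelled √(2.3² + 1.7²) ≈ 2.9 units.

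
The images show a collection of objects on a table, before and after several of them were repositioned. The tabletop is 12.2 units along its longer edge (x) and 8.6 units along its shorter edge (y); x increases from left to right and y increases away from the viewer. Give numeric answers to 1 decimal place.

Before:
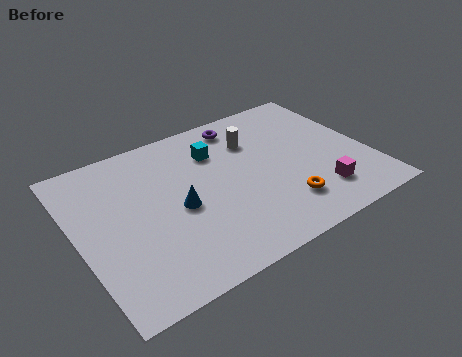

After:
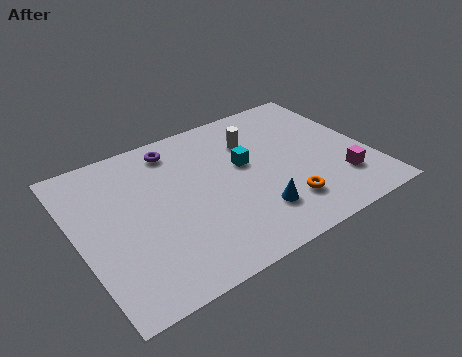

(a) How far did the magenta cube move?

1.0

From (9.7, 1.9) to (10.7, 2.2), the magenta cube covered √(1.0² + 0.3²) ≈ 1.0 units.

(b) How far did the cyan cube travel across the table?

1.6

The cyan cube moved from about (6.1, 6.3) to (7.1, 5.0), a distance of √(1.0² + 1.3²) ≈ 1.6.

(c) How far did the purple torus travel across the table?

2.9

From (7.4, 7.4) to (4.5, 7.3), the purple torus covered √(2.9² + 0.1²) ≈ 2.9 units.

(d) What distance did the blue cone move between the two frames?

3.4

From (4.1, 3.9) to (7.0, 2.1), the blue cone covered √(2.9² + 1.8²) ≈ 3.4 units.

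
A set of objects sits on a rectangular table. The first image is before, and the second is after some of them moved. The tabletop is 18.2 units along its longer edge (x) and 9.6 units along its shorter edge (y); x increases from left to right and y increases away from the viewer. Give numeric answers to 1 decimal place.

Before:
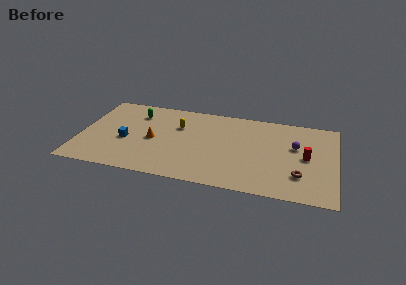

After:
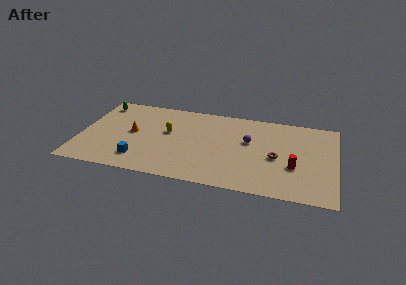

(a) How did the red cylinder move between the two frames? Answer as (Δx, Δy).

(-0.8, -1.3)

The red cylinder started near (16.1, 4.8) and ended near (15.3, 3.5).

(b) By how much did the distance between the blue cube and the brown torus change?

-2.6

Before: roughly 12.5 units apart; after: 9.9. That's 2.6 units closer together.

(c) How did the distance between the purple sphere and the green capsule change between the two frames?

-0.5

The distance was about 11.6 in the first image and 11.1 in the second, so they moved 0.5 units closer together.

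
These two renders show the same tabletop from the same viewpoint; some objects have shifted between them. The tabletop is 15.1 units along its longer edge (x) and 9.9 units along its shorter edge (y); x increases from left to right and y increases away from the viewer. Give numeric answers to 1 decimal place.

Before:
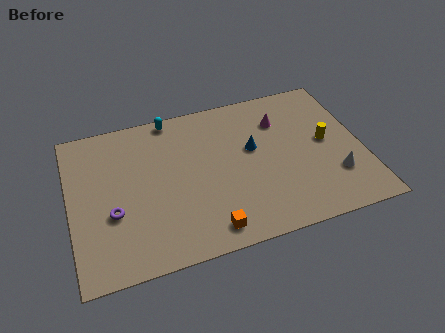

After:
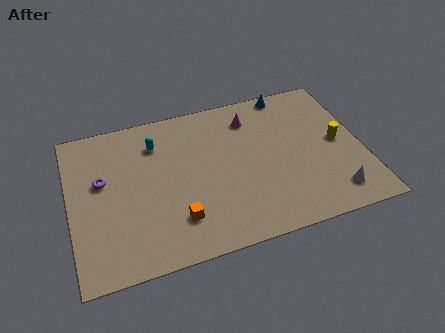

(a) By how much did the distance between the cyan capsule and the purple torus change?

-3.0

The distance was about 6.4 in the first image and 3.4 in the second, so they moved 3.0 units closer together.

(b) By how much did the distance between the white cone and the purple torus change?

+0.9

Before: roughly 11.4 units apart; after: 12.3. That's 0.9 units further apart.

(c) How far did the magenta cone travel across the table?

1.6

The magenta cone was near (11.1, 7.3) before and (9.6, 7.9) after, so it travelled √(1.5² + 0.6²) ≈ 1.6 units.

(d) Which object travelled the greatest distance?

the blue cone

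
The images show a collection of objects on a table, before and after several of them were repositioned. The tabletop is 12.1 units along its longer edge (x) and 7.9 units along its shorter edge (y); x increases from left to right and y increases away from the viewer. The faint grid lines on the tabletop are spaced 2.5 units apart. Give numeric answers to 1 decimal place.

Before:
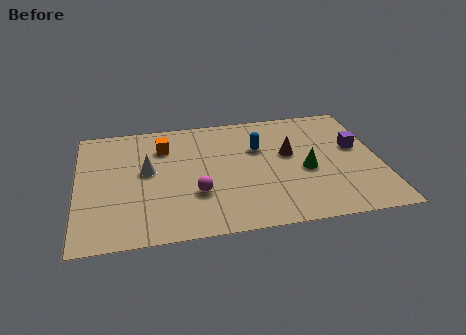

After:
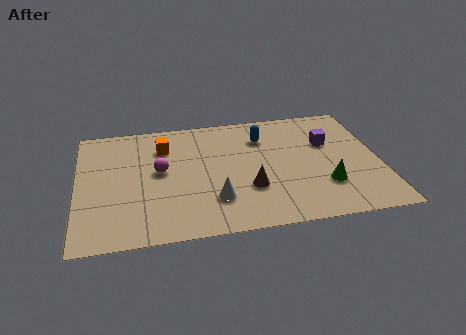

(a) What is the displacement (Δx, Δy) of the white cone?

(2.6, -2.3)

The white cone was at about (2.8, 4.4) and moved to about (5.4, 2.1).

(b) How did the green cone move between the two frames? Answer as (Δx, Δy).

(0.7, -1.1)

The green cone started near (9.1, 3.4) and ended near (9.8, 2.3).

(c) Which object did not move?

the orange cube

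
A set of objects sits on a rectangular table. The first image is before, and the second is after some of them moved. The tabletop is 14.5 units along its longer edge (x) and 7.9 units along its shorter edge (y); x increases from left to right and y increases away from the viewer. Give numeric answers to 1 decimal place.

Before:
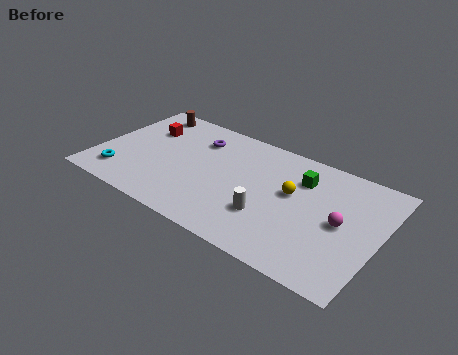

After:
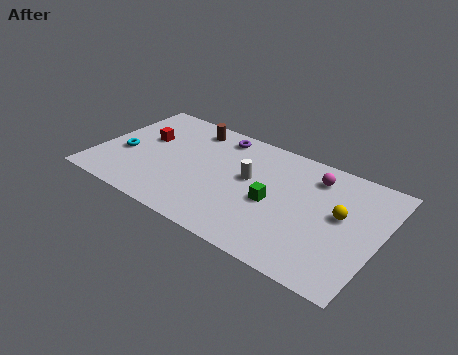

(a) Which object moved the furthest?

the magenta sphere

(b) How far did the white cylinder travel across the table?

2.4

The white cylinder was near (9.1, 2.5) before and (7.8, 4.5) after, so it travelled √(1.3² + 2.0²) ≈ 2.4 units.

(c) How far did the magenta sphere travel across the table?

2.9

From (12.6, 3.9) to (10.9, 6.3), the magenta sphere covered √(1.7² + 2.4²) ≈ 2.9 units.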